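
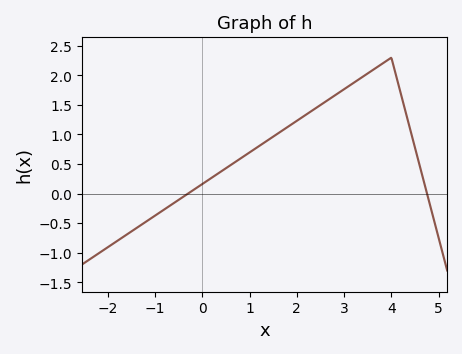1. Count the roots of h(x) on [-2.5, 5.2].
2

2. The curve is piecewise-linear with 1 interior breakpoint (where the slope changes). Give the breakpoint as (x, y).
(4, 2.3)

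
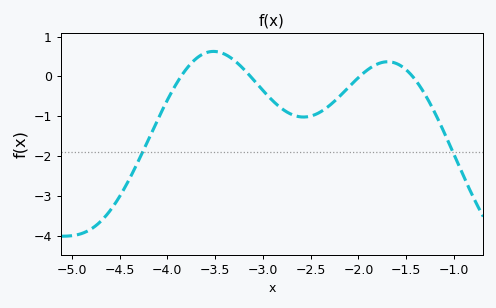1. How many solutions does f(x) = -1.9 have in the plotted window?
2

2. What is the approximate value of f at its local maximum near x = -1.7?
0.368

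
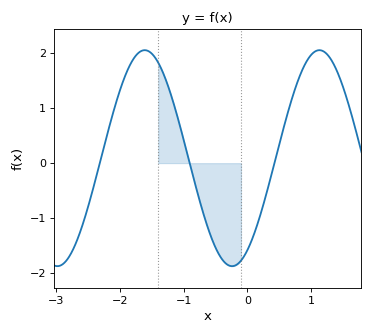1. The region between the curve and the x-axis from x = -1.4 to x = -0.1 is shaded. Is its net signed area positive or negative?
negative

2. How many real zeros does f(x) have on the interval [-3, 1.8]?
3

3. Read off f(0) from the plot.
-1.58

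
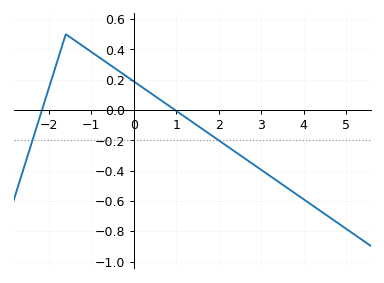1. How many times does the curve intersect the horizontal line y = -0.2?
2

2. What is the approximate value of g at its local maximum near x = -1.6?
0.5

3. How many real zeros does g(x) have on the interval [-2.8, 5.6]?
2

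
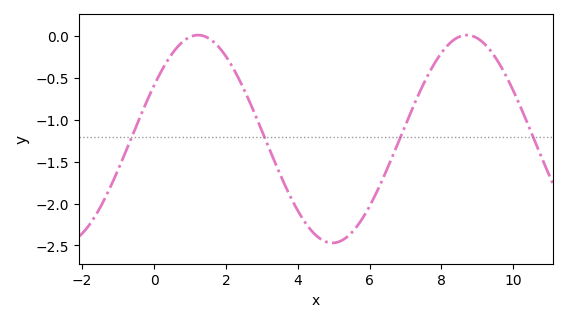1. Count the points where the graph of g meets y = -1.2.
4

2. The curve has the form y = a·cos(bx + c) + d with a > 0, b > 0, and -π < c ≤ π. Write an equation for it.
y = 1.24cos(0.84x - 1) - 1.23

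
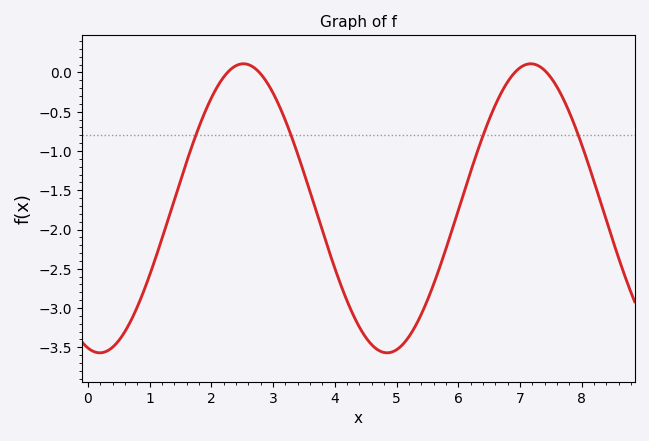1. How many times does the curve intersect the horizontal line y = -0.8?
4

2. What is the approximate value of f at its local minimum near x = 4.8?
-3.55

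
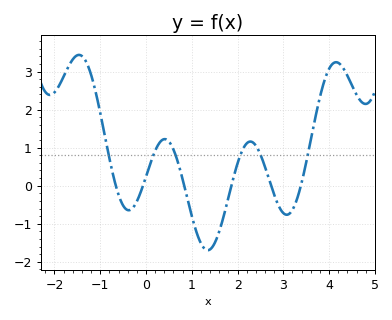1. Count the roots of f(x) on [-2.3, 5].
6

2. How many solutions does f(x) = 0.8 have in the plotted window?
6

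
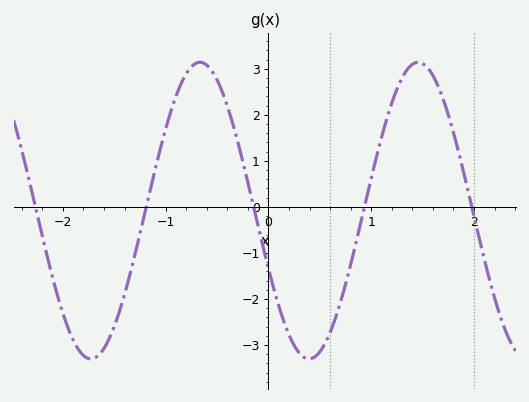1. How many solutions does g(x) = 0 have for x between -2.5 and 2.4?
5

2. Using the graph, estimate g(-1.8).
-3.23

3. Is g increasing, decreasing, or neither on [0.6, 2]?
neither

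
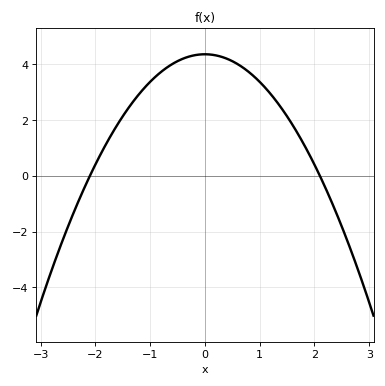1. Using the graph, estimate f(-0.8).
3.73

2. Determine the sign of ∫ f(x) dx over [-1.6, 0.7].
positive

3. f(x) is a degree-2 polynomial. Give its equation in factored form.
y = -0.99(x + 2.1)(x - 2.1)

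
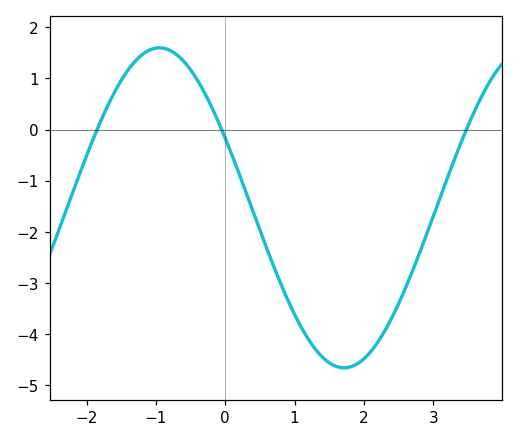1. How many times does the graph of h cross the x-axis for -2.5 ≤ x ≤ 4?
3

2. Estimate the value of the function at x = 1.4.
-4.4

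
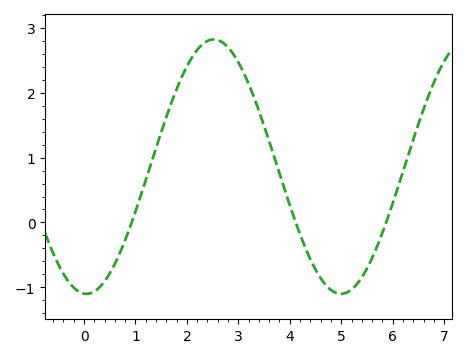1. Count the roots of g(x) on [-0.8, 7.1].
3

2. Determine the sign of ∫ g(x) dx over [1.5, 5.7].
positive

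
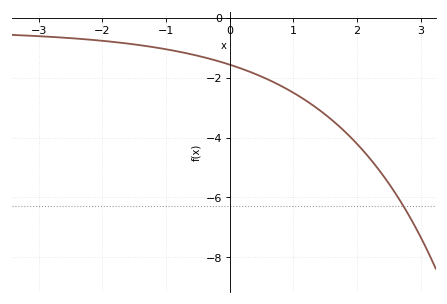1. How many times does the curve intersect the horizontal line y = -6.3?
1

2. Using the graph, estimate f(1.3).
-2.91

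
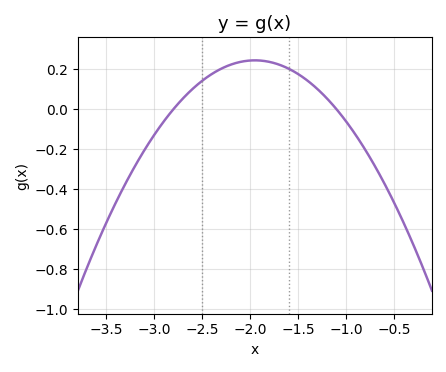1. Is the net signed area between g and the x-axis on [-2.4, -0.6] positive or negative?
positive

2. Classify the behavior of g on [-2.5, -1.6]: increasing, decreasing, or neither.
neither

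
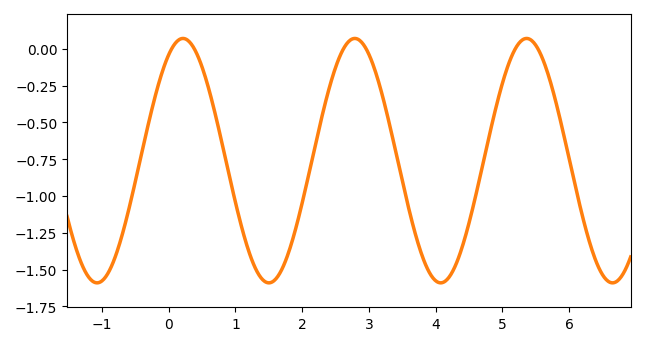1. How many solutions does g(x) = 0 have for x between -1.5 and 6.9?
6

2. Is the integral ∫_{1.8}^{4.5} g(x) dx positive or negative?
negative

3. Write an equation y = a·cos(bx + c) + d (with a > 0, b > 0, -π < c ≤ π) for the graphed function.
y = 0.83cos(2.4x - 0.52) - 0.76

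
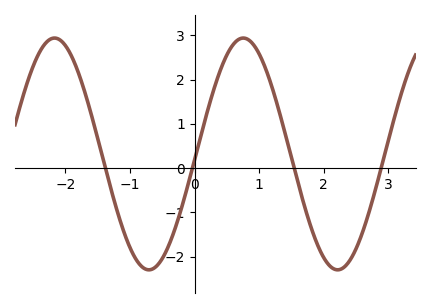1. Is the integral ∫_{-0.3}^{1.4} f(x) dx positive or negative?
positive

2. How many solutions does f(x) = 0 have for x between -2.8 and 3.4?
4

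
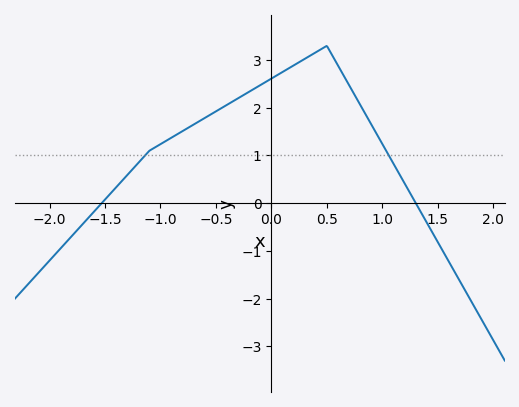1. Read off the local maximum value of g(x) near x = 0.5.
3.3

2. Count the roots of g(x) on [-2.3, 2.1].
2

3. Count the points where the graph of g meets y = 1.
2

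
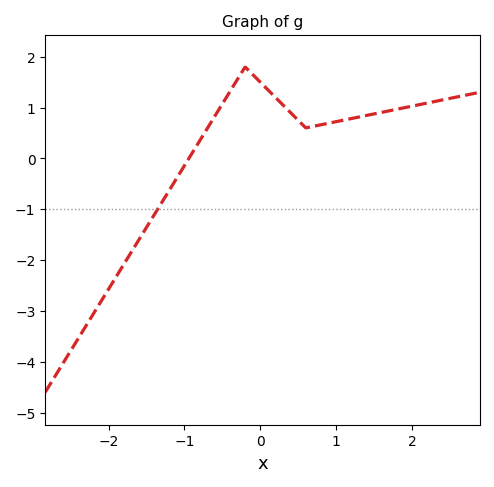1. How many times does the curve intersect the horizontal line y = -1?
1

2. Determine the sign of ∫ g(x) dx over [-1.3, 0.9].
positive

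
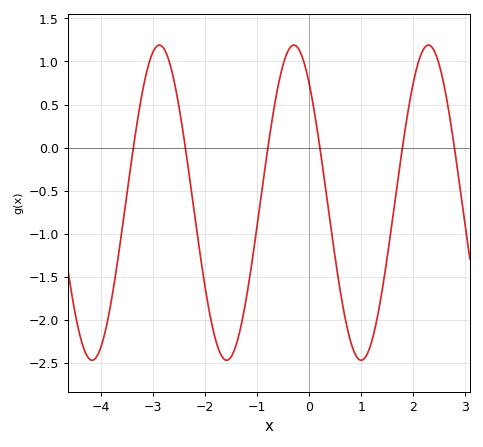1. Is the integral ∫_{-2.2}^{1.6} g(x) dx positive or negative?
negative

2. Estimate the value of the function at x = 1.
-2.47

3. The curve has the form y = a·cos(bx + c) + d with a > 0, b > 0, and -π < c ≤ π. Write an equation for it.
y = 1.83cos(2.43x + 0.722) - 0.64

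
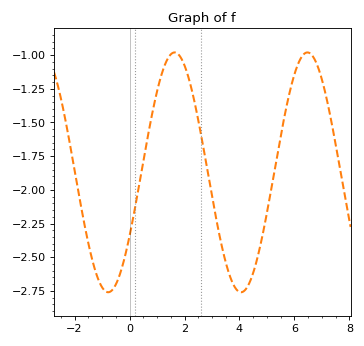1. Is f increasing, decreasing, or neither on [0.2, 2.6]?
neither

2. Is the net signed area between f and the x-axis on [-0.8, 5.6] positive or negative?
negative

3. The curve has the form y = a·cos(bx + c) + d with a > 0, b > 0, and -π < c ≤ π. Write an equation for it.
y = 0.89cos(1.3x - 2.13) - 1.87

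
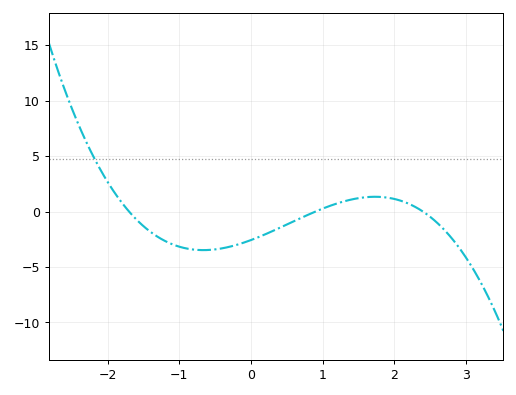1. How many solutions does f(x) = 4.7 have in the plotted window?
1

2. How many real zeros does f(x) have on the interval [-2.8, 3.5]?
3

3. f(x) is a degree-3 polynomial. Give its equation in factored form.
y = -0.7(x + 1.7)(x - 0.9)(x - 2.4)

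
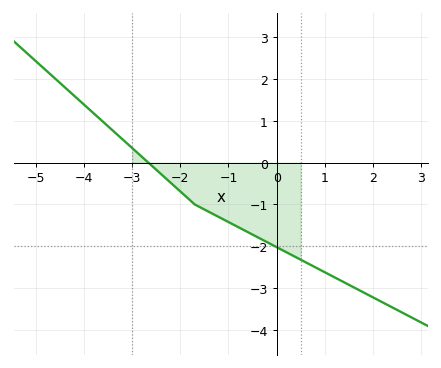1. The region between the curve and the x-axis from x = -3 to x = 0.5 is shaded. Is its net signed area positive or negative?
negative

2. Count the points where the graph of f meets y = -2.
1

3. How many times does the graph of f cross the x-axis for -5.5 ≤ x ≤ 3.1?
1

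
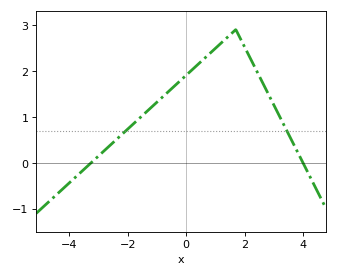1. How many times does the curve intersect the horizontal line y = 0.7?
2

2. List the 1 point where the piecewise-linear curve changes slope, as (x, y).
(1.7, 2.9)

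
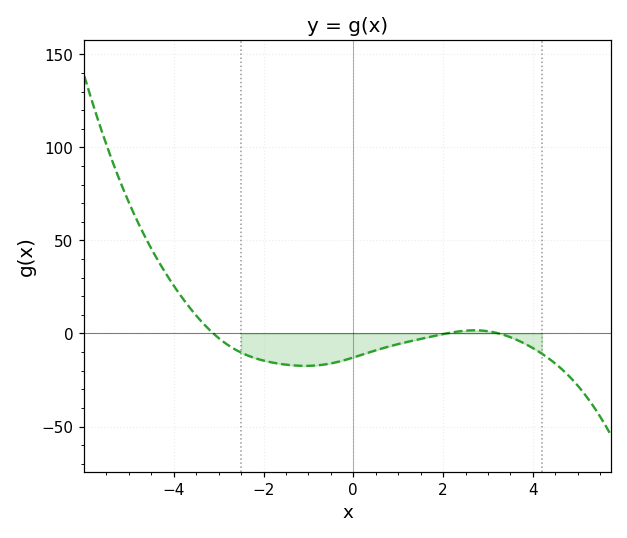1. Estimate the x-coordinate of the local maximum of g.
2.8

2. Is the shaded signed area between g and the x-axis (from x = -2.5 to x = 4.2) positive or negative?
negative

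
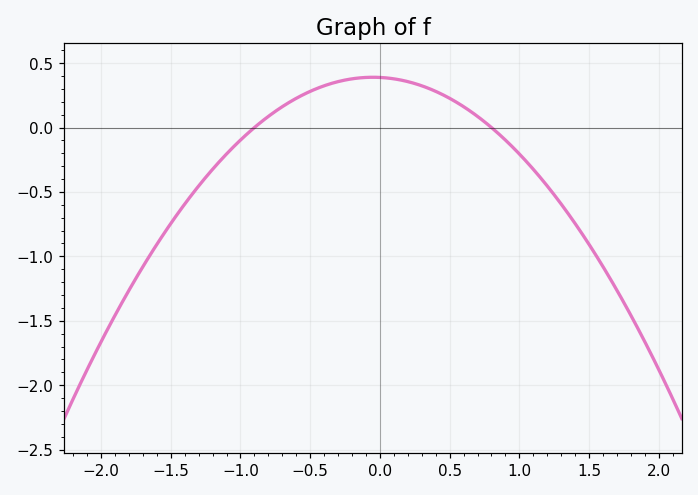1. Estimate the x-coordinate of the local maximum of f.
-0.1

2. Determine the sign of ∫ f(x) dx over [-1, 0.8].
positive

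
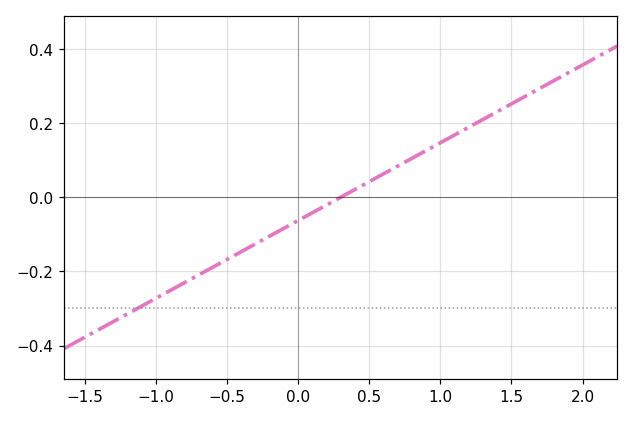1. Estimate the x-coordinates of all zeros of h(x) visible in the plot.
0.3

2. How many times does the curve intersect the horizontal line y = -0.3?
1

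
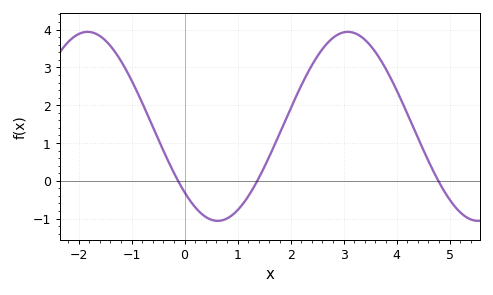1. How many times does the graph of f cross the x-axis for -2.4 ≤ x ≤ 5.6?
3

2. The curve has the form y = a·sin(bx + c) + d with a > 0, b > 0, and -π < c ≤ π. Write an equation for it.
y = 2.5sin(1.3x - 2.4) + 1.44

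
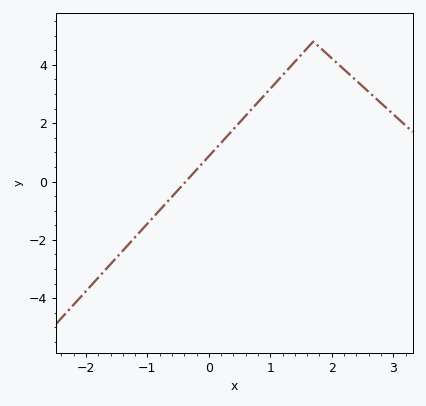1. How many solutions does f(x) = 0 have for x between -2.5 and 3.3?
1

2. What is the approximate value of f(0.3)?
1.6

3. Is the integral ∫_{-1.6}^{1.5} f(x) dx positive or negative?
positive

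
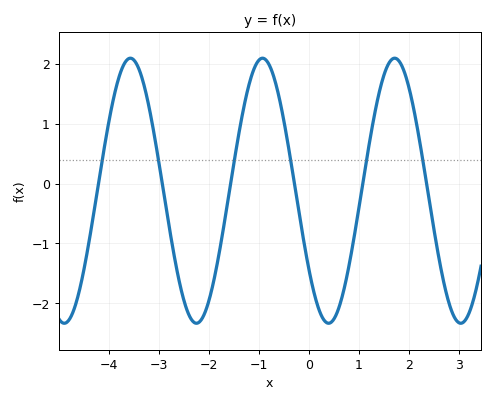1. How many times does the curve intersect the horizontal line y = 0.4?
6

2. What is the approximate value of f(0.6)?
-2.1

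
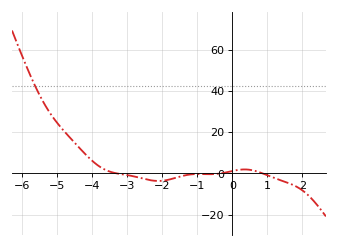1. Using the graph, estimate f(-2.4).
-3.11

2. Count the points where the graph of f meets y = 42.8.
1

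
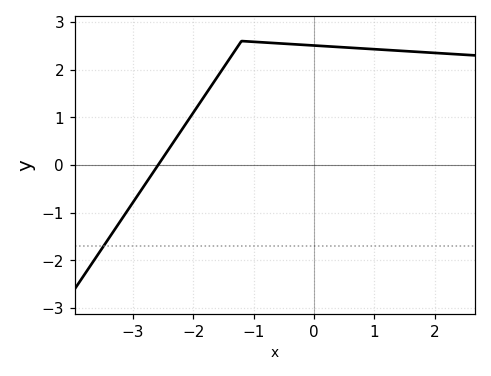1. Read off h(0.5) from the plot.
2.5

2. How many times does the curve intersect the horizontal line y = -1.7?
1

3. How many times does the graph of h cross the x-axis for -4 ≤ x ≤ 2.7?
1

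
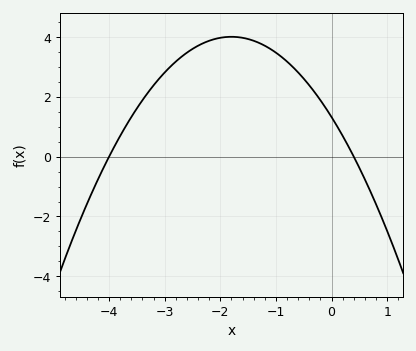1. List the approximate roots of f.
-4, 0.4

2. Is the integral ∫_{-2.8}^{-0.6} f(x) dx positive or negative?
positive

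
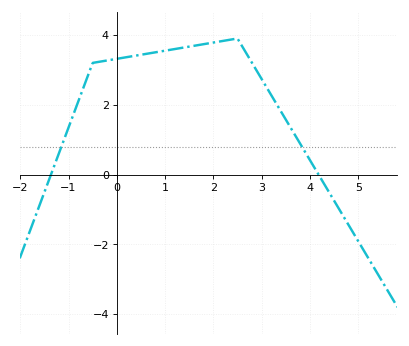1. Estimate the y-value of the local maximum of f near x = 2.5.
3.9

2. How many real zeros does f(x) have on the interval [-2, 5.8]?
2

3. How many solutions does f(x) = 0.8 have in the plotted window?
2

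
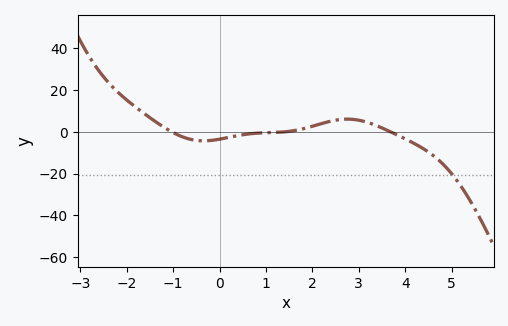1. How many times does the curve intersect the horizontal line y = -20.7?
1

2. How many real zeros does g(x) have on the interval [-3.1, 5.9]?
3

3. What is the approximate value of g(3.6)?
0.831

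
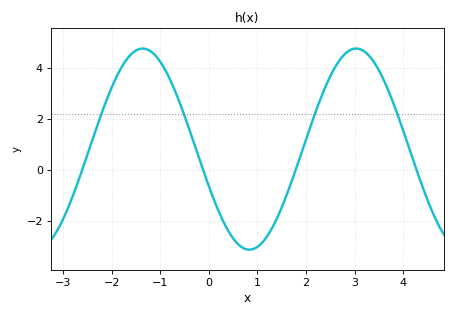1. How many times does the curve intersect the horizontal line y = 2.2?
4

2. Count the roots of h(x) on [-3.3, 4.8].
4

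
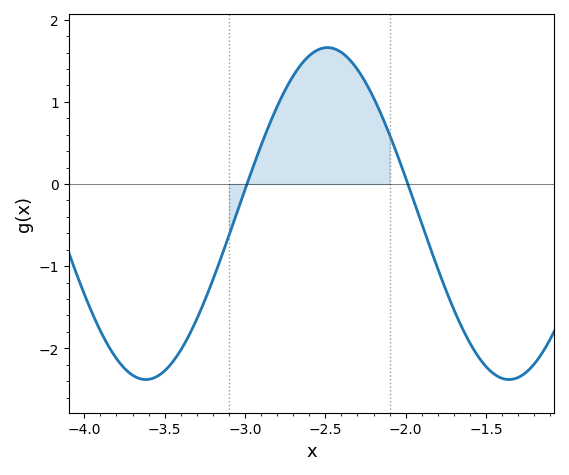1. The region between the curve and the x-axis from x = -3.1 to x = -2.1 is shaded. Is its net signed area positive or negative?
positive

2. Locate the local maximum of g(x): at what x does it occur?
-2.49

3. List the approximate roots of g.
-2.99, -1.99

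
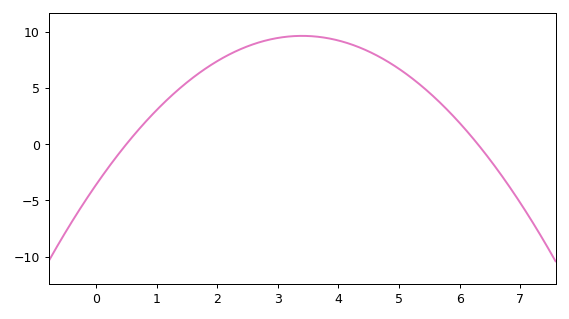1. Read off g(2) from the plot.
7.5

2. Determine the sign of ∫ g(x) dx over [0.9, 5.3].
positive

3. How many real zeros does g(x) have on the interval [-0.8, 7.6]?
2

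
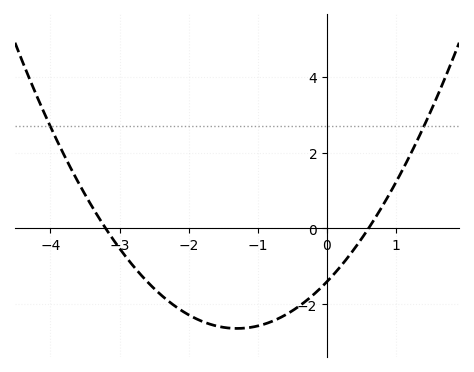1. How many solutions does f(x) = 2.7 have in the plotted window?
2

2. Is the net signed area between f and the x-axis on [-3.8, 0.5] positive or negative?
negative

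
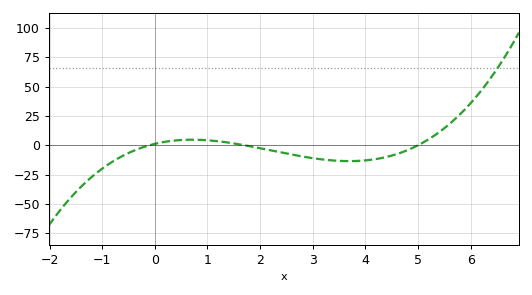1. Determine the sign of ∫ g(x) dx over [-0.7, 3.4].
negative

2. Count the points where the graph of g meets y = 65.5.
1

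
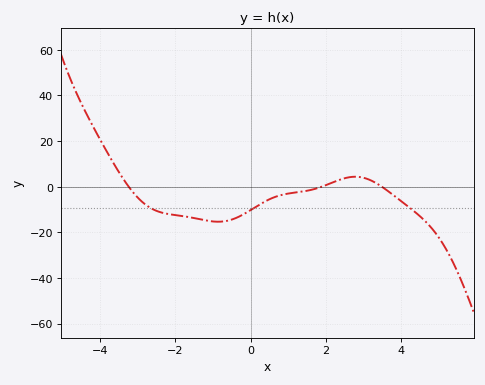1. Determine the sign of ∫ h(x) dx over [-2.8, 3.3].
negative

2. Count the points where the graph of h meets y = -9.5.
3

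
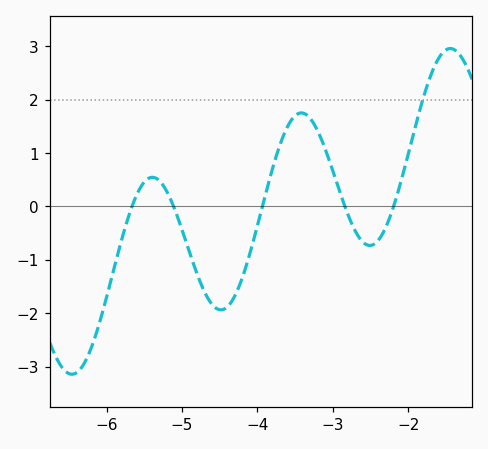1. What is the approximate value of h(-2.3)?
-0.4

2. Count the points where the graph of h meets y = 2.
1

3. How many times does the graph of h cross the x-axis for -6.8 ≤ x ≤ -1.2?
5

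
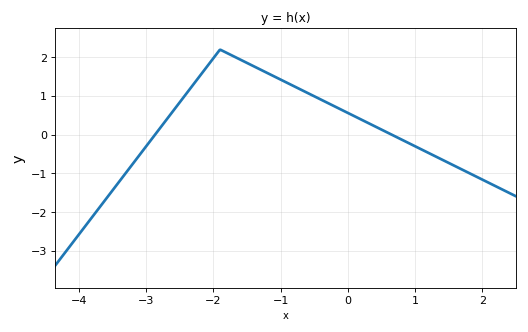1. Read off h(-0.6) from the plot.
1.08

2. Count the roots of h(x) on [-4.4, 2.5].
2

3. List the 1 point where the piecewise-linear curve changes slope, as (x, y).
(-1.9, 2.2)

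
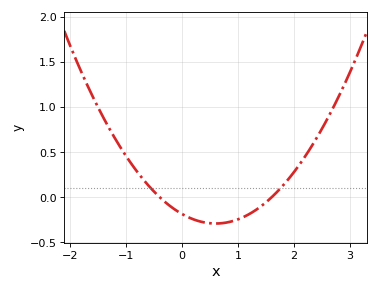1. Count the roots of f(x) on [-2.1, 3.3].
2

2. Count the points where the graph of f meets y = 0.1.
2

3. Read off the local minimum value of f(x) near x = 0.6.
-0.3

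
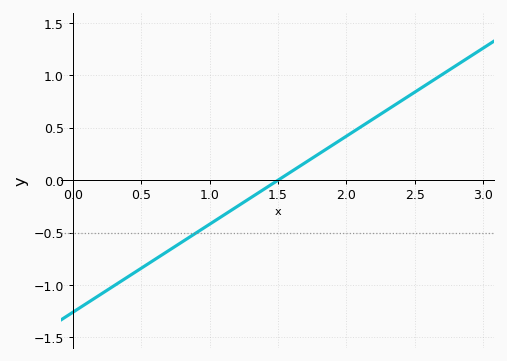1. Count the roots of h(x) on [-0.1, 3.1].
1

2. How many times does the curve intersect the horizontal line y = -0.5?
1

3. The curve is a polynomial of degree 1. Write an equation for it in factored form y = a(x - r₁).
y = 0.84(x - 1.5)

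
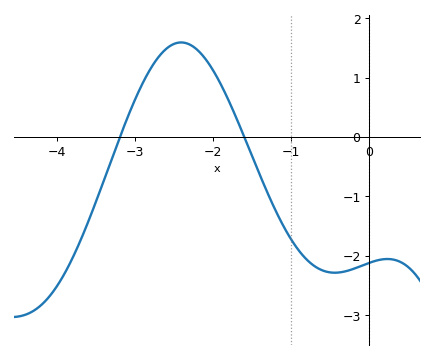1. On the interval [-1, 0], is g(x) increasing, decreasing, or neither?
neither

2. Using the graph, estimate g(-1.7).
0.308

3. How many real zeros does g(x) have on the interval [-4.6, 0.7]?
2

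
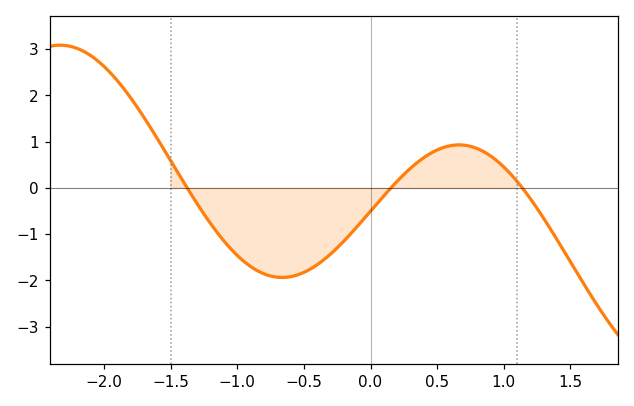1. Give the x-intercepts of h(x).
-1.4, 0.2, 1.1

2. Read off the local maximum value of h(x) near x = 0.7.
0.9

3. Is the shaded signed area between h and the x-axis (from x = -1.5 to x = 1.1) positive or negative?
negative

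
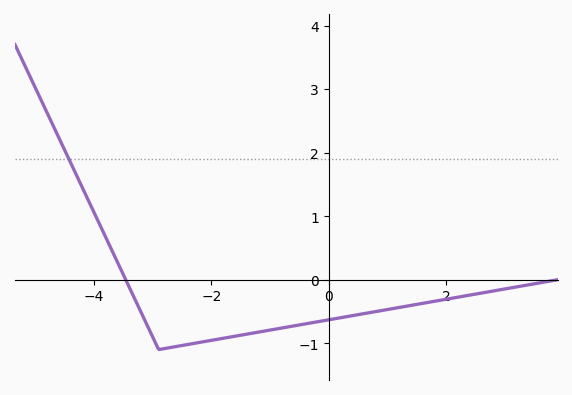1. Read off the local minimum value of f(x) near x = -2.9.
-1.1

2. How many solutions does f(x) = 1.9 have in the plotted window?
1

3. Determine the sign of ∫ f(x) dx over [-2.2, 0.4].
negative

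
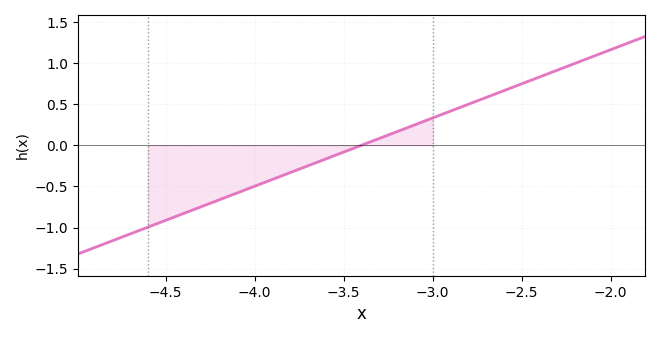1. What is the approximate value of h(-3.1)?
0.25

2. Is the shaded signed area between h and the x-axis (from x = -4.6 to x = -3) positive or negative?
negative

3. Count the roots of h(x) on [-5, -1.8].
1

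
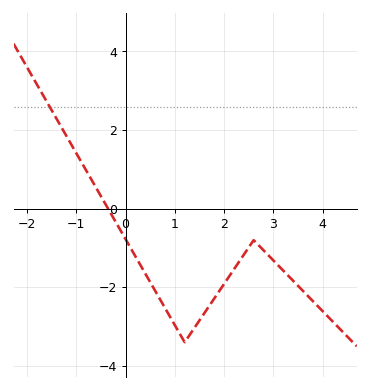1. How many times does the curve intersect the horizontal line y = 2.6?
1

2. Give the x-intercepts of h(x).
-0.355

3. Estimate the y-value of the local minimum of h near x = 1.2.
-3.4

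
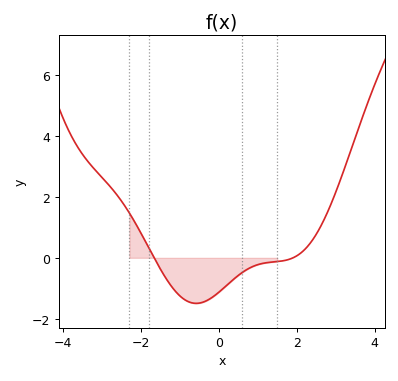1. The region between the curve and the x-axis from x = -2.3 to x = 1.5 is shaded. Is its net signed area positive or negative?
negative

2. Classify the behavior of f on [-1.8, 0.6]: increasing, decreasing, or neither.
neither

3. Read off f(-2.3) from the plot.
1.47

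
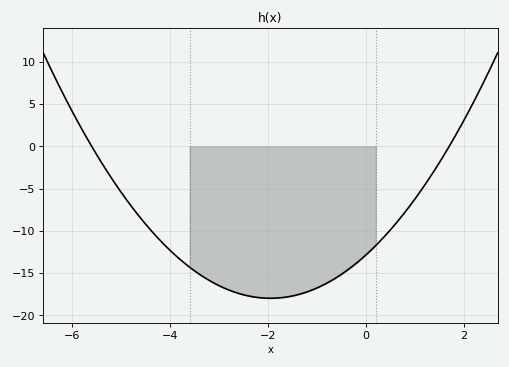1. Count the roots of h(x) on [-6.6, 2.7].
2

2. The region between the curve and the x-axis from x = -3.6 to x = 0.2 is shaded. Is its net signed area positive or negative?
negative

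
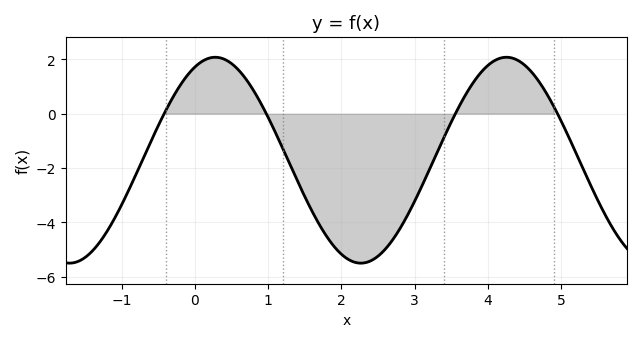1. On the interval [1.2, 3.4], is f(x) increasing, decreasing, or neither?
neither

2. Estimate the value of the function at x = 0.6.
1.6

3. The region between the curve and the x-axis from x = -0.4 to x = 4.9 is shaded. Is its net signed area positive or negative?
negative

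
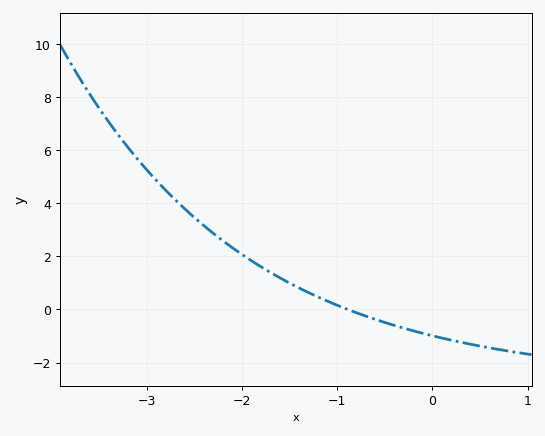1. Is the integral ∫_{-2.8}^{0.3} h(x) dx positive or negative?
positive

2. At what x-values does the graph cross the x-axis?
-0.9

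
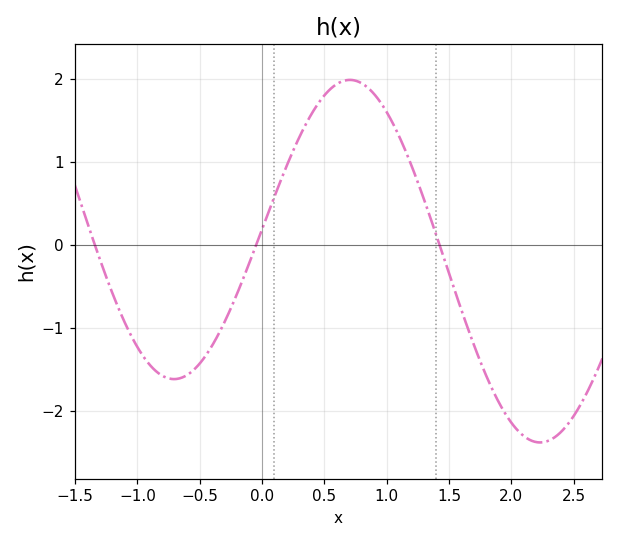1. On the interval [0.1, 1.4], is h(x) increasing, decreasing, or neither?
neither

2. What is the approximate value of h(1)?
1.6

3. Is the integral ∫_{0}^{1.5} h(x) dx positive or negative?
positive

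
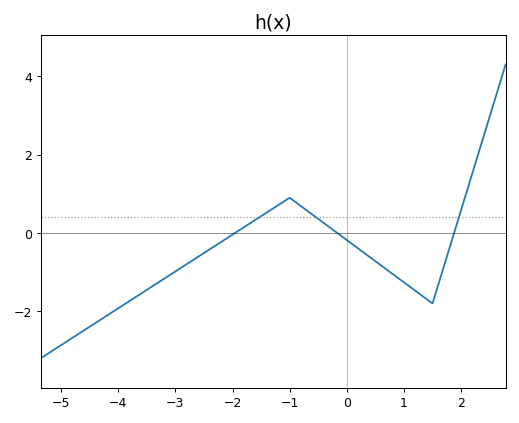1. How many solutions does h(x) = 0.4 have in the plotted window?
3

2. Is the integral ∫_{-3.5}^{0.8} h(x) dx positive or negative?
negative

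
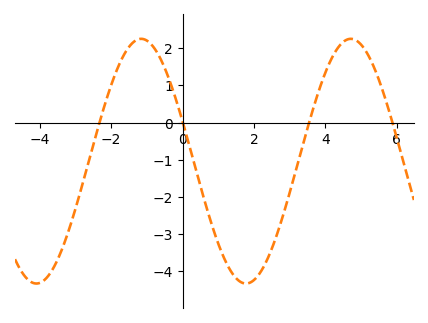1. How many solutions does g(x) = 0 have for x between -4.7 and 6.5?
4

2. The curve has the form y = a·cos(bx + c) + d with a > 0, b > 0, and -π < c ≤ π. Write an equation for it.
y = 3.29cos(1.1x + 1.2) - 1.04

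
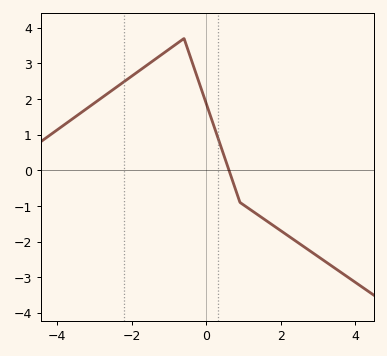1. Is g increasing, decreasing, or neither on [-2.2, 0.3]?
neither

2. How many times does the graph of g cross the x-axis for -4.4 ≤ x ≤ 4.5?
1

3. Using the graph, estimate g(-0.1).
2.17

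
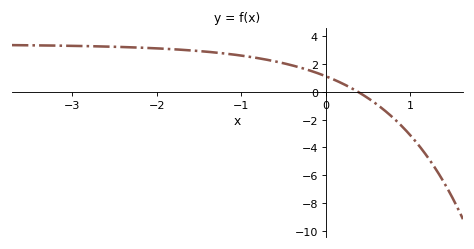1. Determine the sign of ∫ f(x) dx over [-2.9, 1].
positive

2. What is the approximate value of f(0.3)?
0.276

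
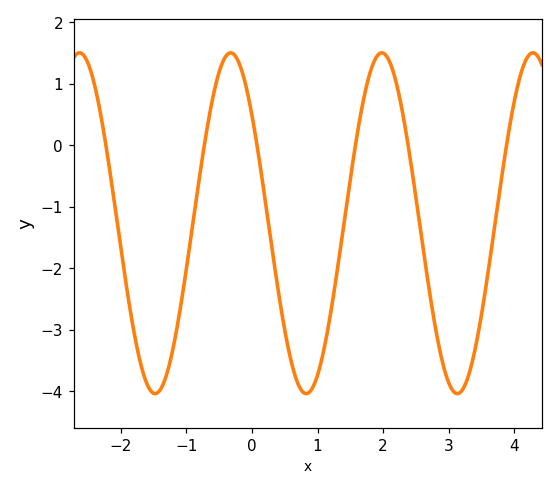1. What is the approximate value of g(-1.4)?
-4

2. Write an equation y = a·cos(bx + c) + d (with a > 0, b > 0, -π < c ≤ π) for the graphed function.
y = 2.77cos(2.7x + 0.88) - 1.27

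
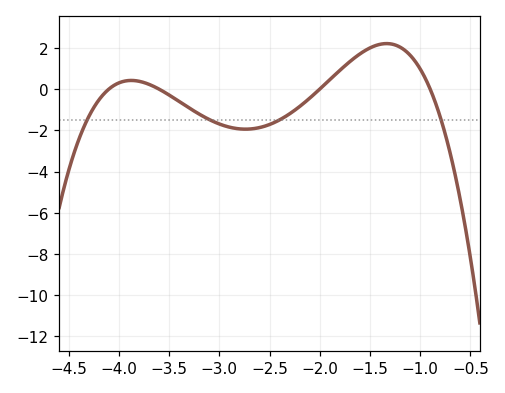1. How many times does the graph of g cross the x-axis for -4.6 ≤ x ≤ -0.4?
4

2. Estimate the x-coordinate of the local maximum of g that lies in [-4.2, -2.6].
-3.88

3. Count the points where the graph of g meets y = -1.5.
4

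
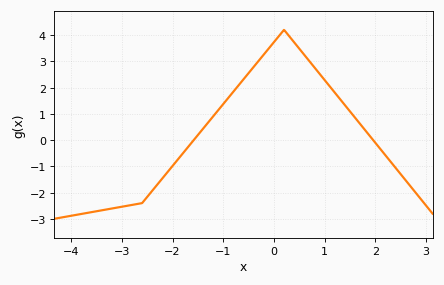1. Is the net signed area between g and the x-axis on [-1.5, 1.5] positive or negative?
positive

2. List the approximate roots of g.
-1.58, 1.96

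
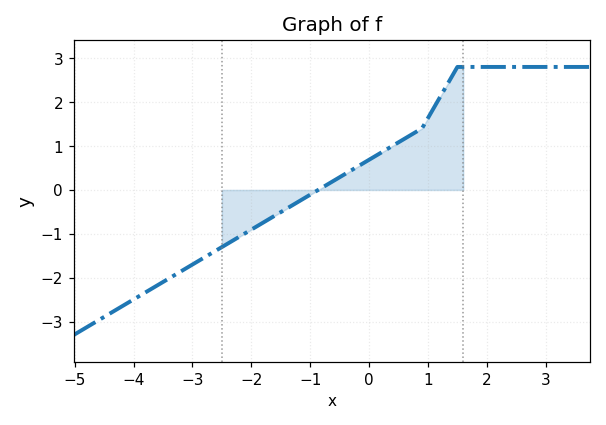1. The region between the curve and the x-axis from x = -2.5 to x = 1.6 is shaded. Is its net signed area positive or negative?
positive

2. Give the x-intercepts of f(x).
-0.862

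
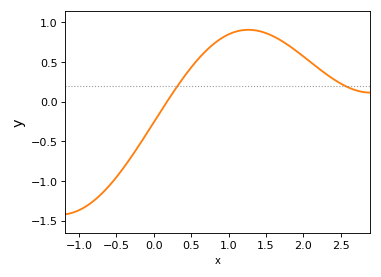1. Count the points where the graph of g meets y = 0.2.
2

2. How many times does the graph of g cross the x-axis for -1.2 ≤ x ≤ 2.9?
1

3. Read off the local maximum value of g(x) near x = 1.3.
0.907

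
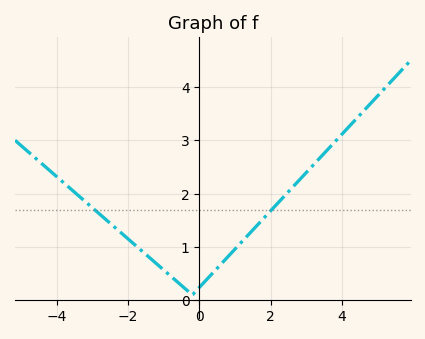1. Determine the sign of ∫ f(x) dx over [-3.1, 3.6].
positive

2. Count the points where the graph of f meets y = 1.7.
2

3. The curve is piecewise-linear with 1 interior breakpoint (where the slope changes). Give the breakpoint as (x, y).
(-0.2, 0.1)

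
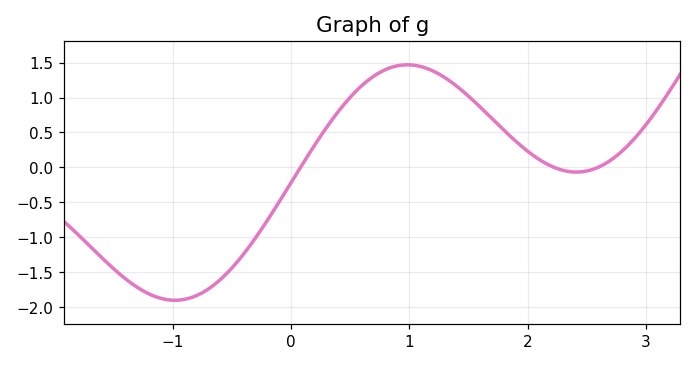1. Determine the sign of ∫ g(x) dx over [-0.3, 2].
positive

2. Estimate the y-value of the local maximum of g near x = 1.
1.45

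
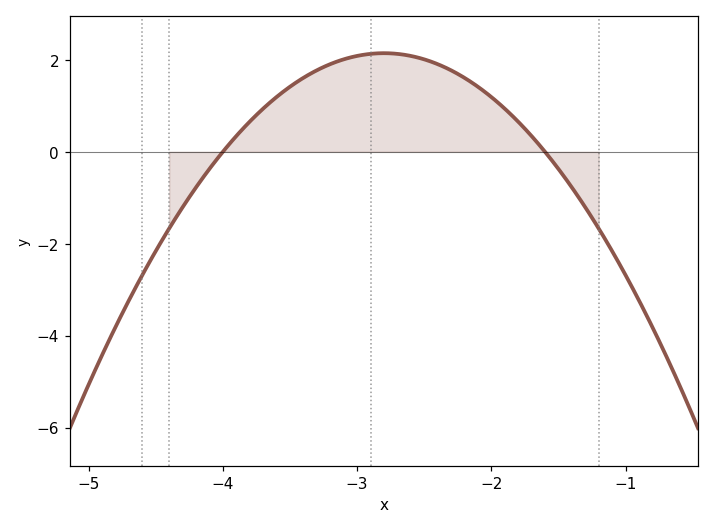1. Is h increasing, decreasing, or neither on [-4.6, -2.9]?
increasing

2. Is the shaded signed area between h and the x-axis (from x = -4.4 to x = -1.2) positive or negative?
positive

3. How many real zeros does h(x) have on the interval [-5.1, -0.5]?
2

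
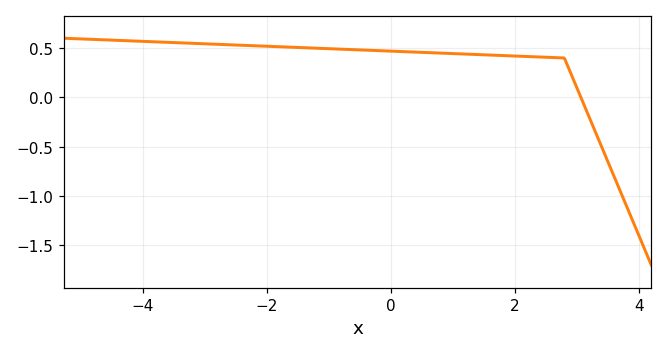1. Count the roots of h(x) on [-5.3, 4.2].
1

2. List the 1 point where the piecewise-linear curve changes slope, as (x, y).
(2.8, 0.4)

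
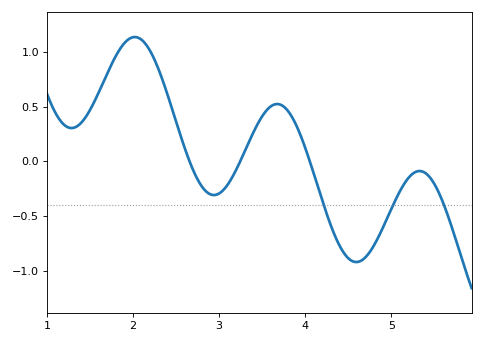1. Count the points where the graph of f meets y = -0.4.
3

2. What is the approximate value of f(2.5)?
0.365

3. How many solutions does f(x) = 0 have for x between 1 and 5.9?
3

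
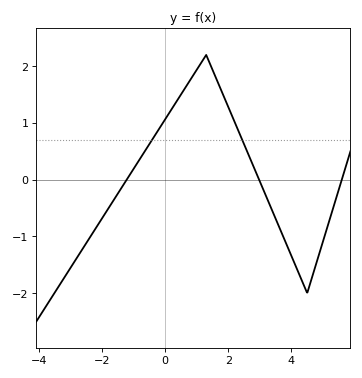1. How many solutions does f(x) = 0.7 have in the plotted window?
2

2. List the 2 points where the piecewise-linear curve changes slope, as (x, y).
(1.3, 2.2); (4.5, -2)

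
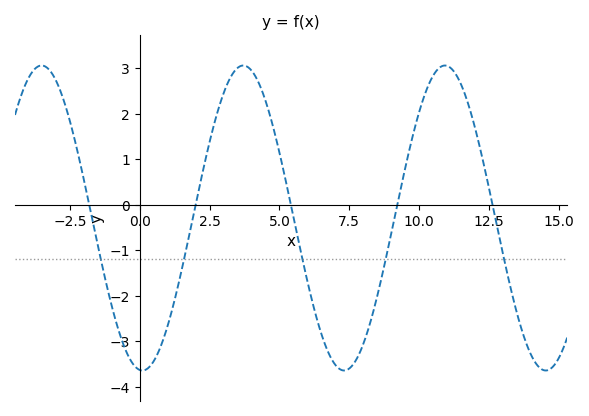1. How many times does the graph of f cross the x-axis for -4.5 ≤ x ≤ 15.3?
5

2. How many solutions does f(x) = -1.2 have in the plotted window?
5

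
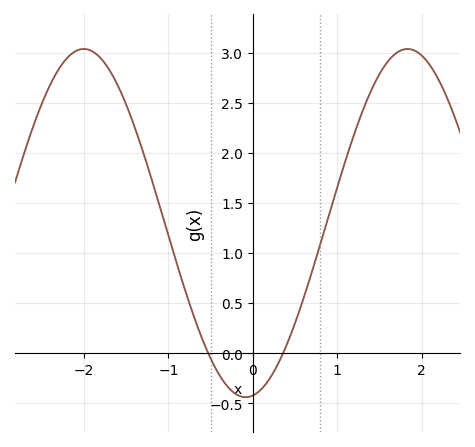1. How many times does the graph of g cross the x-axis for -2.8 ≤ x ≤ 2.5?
2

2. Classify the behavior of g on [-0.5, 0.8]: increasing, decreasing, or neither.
neither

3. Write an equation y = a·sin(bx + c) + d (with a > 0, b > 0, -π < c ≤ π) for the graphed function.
y = 1.74sin(1.6x - 1.4) + 1.3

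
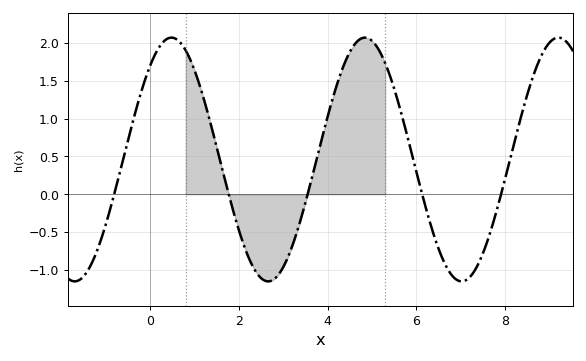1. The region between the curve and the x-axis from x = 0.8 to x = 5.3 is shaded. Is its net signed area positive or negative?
positive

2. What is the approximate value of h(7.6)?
-0.627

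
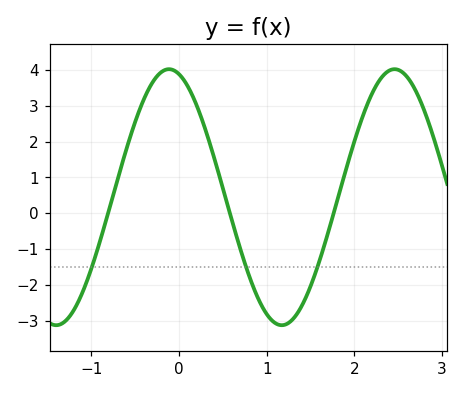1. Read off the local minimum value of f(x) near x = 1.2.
-3.12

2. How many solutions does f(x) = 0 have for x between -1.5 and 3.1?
3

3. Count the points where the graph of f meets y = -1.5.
3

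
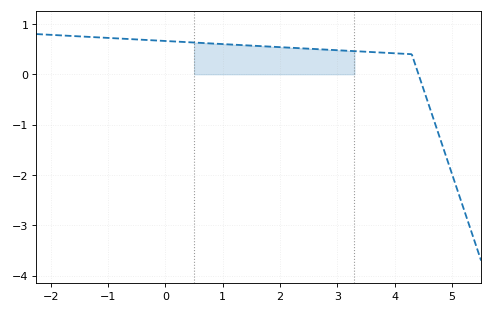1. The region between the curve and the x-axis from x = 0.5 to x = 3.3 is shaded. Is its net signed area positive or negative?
positive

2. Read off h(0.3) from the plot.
0.6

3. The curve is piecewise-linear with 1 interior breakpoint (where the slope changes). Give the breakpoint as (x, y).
(4.3, 0.4)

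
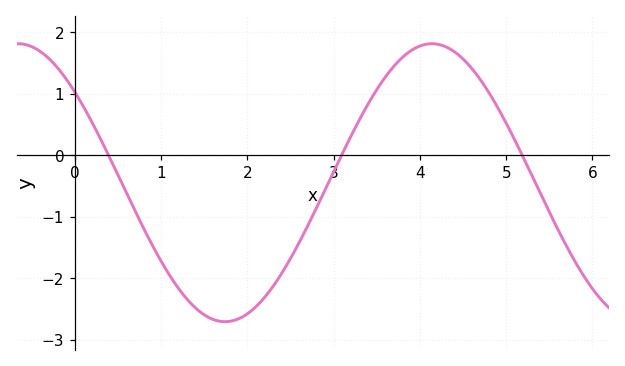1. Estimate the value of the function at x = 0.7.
-0.916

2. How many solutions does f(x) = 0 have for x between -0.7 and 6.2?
3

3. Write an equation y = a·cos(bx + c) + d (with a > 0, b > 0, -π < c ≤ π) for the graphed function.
y = 2.26cos(1.31x + 0.862) - 0.45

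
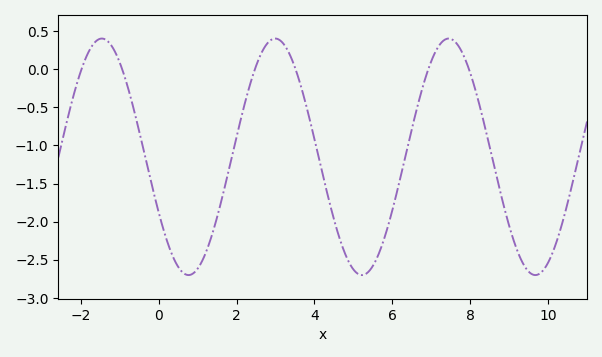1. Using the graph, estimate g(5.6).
-2.5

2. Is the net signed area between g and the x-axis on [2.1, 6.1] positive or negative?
negative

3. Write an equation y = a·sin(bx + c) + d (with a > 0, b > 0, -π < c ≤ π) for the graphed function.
y = 1.55sin(1.4x - 2.6) - 1.15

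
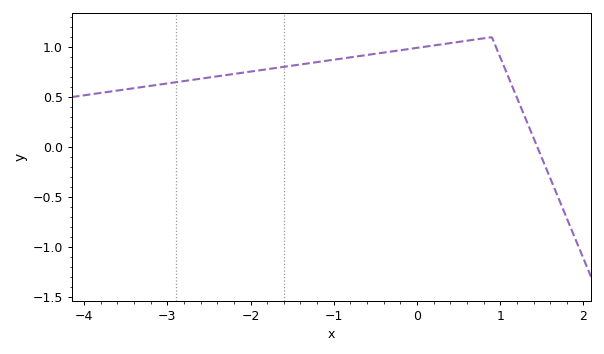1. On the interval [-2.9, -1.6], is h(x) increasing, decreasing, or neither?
increasing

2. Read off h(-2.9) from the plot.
0.65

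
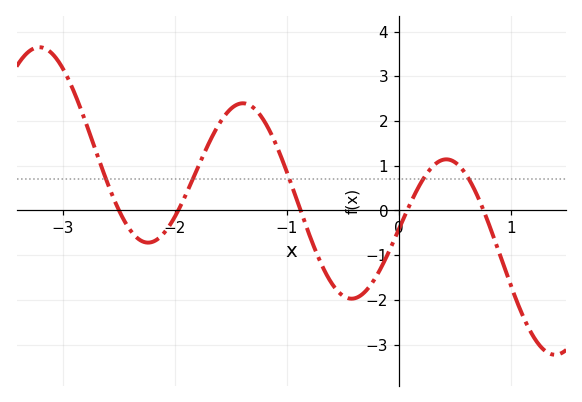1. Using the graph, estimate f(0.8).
-0.3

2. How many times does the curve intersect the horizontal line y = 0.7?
5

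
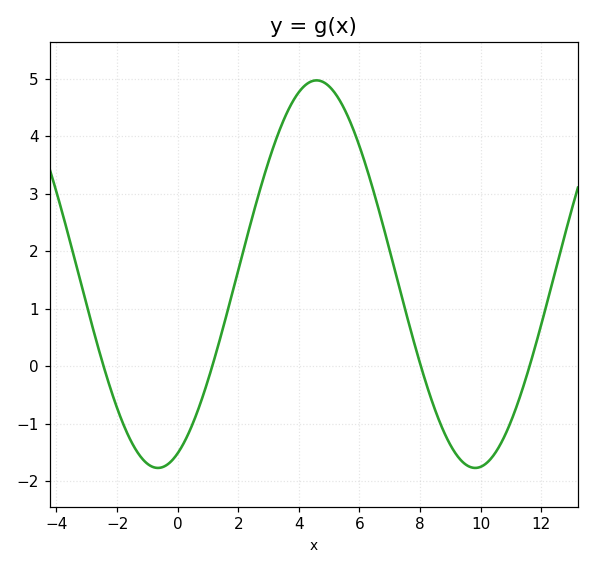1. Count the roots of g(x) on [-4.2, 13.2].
4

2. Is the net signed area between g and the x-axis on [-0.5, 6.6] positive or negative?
positive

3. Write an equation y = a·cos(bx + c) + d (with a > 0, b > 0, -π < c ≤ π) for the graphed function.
y = 3.37cos(0.6x - 2.8) + 1.6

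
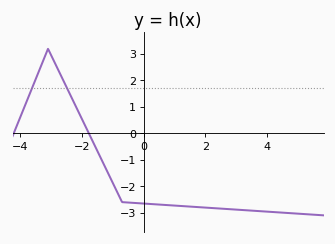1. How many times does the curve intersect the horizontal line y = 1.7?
2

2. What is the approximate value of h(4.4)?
-3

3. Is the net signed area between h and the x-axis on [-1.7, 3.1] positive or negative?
negative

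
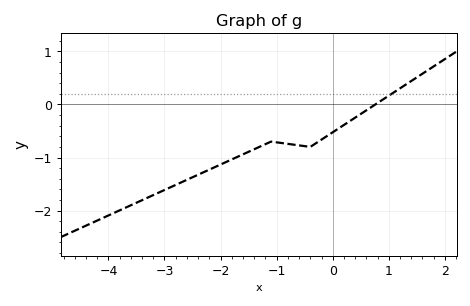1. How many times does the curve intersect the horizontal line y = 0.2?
1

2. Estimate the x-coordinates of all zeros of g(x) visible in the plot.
0.8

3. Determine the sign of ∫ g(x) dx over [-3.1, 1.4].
negative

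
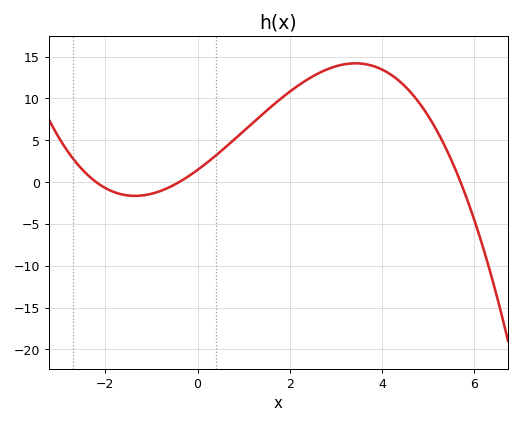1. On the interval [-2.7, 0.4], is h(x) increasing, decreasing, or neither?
neither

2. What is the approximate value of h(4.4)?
11.9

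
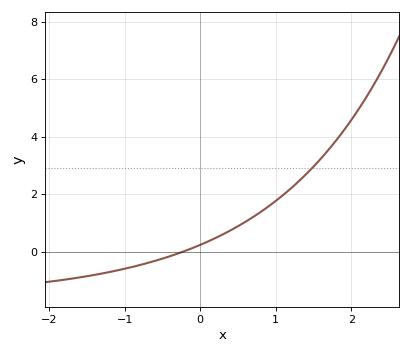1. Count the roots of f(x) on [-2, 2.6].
1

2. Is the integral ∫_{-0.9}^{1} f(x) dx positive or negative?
positive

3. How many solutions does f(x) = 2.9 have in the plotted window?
1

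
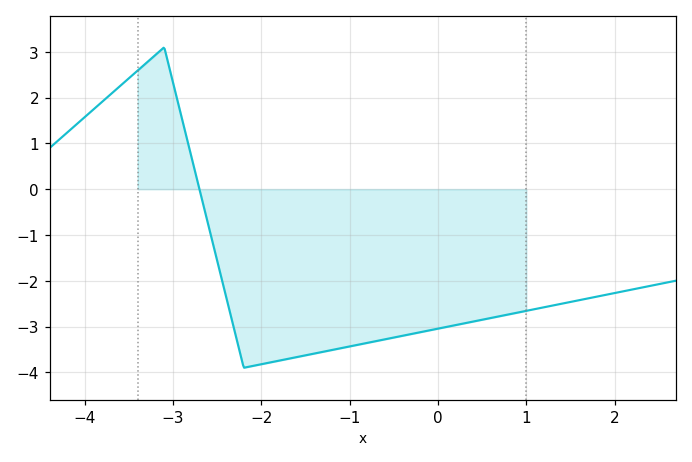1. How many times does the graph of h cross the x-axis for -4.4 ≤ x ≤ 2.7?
1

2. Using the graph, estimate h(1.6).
-2.4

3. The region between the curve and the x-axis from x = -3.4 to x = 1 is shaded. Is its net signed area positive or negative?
negative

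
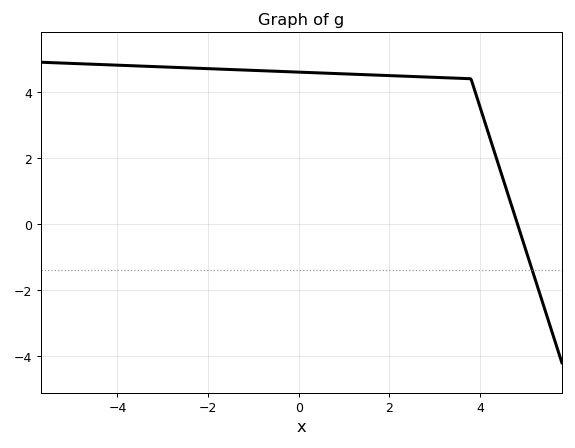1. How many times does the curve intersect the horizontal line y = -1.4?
1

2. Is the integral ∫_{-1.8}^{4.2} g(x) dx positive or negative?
positive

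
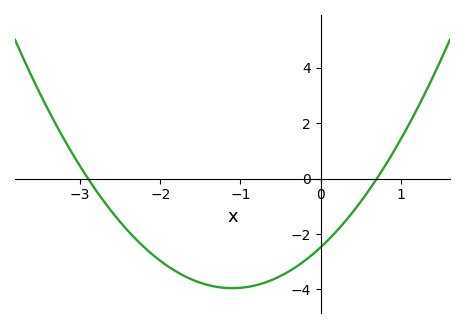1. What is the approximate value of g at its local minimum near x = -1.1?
-4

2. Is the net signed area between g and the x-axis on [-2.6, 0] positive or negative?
negative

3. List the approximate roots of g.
-2.9, 0.7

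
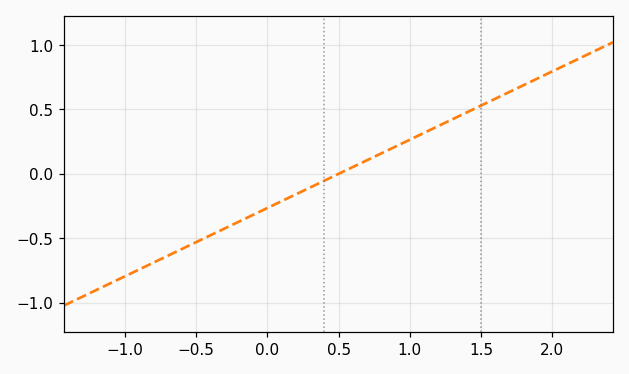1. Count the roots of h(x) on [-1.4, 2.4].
1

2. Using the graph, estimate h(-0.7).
-0.636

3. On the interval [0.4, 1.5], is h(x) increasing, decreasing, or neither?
increasing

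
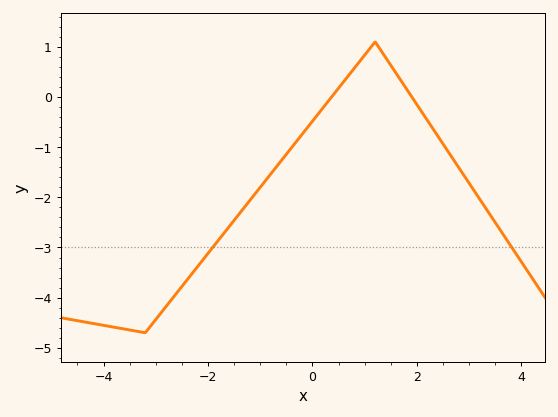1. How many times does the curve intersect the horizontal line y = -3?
2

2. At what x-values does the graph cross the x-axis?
0.4, 2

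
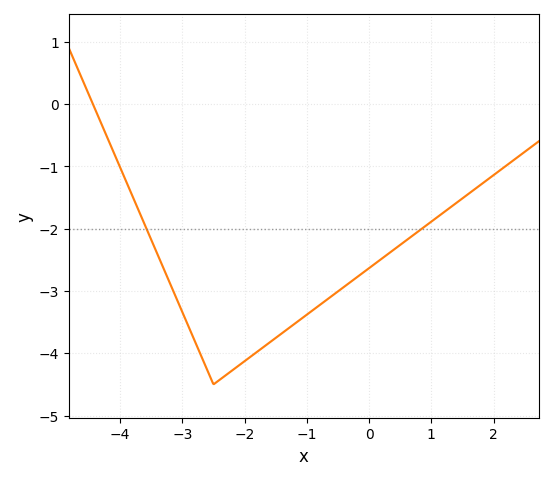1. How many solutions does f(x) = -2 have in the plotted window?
2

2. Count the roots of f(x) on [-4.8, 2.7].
1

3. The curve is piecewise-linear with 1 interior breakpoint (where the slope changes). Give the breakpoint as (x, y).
(-2.5, -4.5)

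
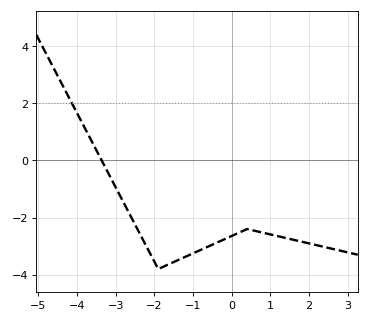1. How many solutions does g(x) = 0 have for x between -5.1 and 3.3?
1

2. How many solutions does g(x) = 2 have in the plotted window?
1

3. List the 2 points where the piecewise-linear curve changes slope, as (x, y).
(-1.9, -3.8); (0.4, -2.4)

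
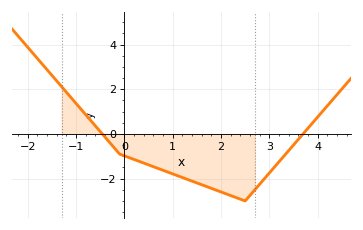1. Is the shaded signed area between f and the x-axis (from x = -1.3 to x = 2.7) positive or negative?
negative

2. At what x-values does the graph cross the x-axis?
-0.5, 3.7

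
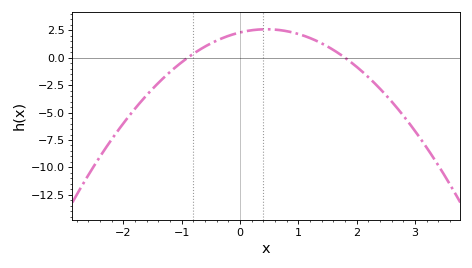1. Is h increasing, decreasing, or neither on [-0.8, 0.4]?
increasing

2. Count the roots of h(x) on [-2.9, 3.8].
2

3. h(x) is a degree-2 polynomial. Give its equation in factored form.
y = -1.43(x + 0.9)(x - 1.8)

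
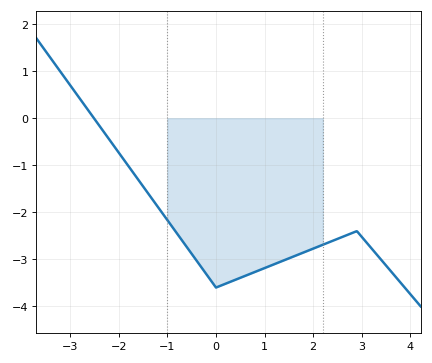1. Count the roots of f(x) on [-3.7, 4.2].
1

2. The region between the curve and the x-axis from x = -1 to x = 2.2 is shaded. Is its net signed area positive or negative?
negative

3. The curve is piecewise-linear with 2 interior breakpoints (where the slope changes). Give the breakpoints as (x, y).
(0, -3.6); (2.9, -2.4)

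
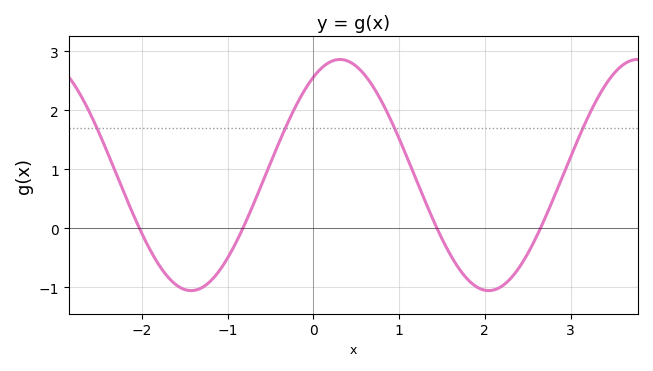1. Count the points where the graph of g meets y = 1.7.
4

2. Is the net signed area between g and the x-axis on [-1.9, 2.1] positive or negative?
positive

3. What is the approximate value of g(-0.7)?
0.403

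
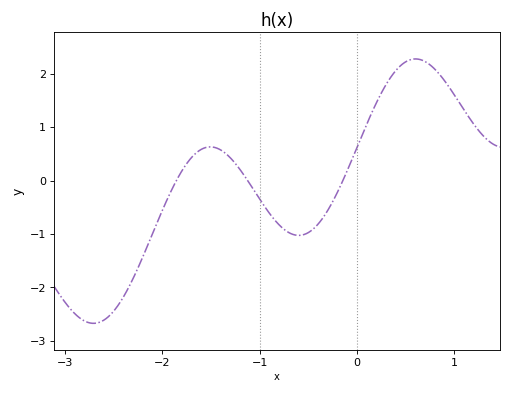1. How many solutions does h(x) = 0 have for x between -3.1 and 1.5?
3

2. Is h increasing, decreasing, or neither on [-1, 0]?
neither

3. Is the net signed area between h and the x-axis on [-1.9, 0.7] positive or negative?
positive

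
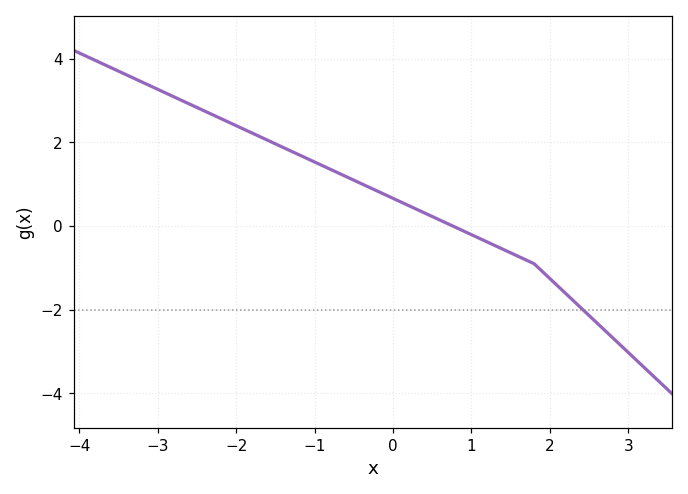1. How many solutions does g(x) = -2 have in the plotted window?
1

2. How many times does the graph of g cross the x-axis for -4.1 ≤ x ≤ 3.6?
1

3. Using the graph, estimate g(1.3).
-0.466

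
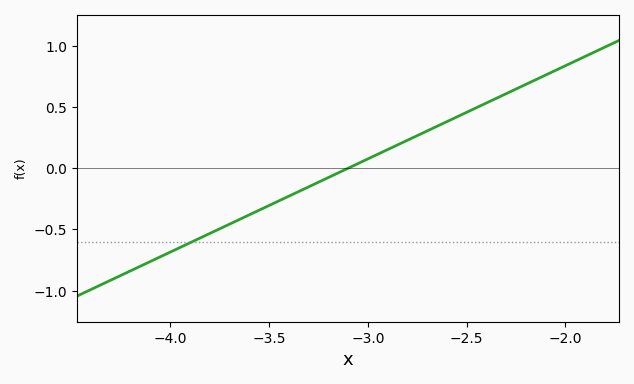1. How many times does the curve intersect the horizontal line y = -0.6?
1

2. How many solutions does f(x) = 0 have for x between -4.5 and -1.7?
1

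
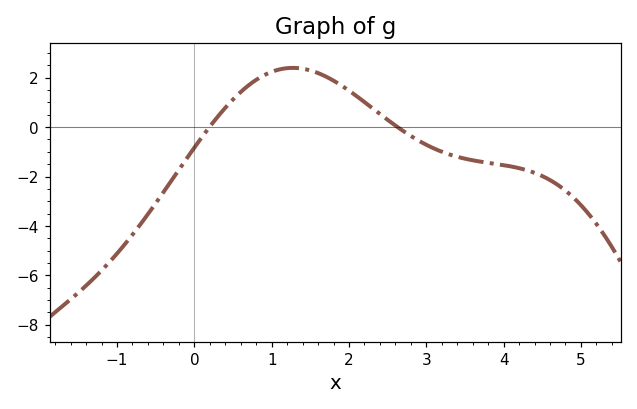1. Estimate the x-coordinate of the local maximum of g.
1.27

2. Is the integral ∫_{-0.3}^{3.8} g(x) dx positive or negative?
positive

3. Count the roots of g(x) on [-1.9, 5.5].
2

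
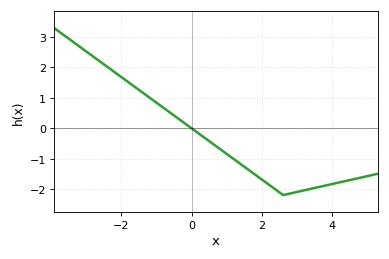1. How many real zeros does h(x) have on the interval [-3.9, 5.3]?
1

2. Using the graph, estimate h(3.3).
-2.02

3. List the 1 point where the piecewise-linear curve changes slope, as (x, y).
(2.6, -2.2)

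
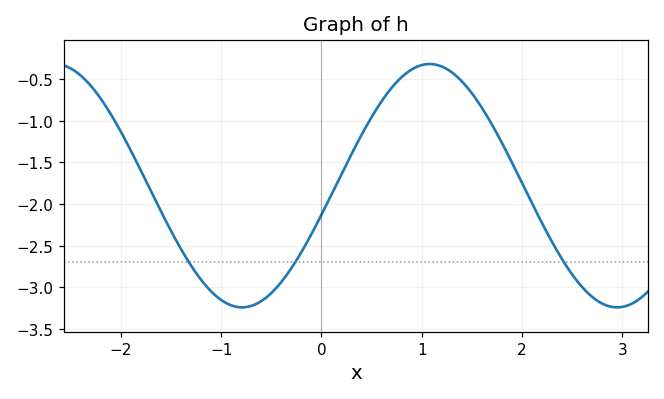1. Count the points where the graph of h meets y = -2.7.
3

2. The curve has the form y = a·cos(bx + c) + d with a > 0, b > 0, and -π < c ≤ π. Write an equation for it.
y = 1.46cos(1.7x - 1.8) - 1.78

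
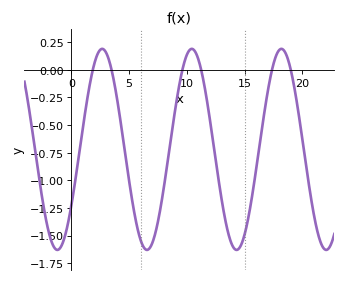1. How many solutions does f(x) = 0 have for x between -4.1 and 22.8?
6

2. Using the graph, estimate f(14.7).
-1.6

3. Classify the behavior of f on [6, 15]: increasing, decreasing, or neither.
neither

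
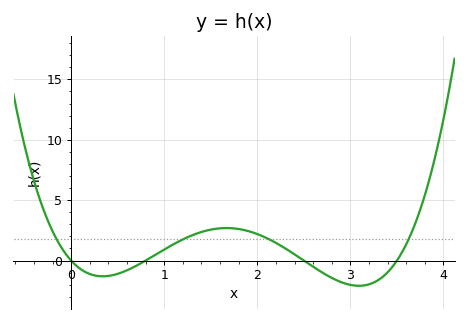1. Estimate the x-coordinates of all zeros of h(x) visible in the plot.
0, 0.8, 2.5, 3.5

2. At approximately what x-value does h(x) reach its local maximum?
1.7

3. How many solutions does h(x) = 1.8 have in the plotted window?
4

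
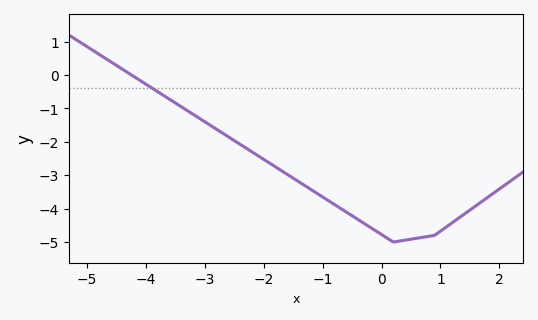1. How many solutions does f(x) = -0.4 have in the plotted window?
1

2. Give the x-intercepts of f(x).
-4.2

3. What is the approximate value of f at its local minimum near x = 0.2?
-5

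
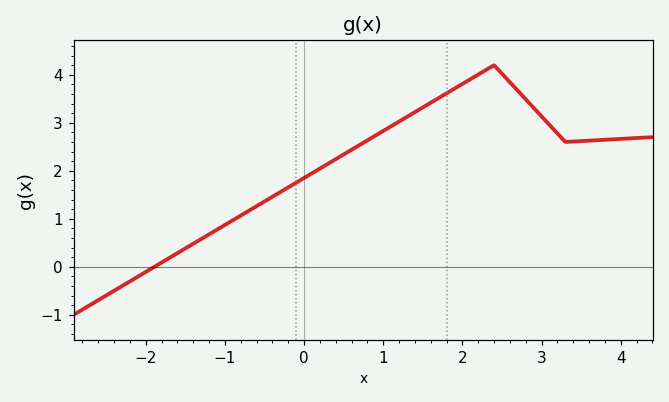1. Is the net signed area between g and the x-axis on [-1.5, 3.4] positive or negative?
positive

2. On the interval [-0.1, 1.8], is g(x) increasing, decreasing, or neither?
increasing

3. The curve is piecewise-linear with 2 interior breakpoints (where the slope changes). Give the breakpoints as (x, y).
(2.4, 4.2); (3.3, 2.6)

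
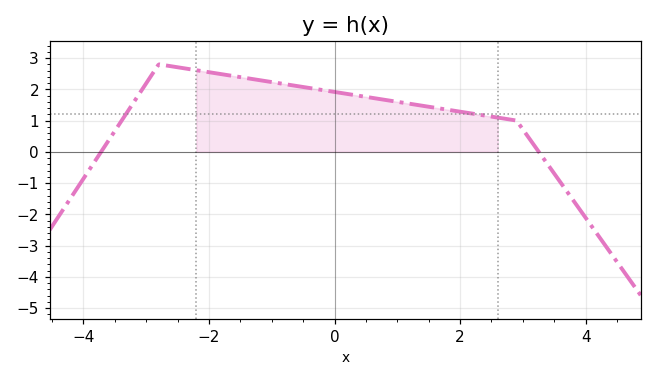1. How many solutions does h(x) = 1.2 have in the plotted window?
2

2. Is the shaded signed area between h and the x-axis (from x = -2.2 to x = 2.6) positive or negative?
positive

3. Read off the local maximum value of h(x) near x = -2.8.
2.8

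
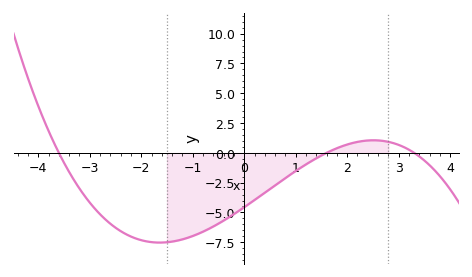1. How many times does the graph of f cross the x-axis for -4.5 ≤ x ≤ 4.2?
3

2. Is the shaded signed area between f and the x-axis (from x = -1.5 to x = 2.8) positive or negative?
negative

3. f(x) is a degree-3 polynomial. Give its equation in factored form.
y = -0.24(x + 3.6)(x - 1.6)(x - 3.3)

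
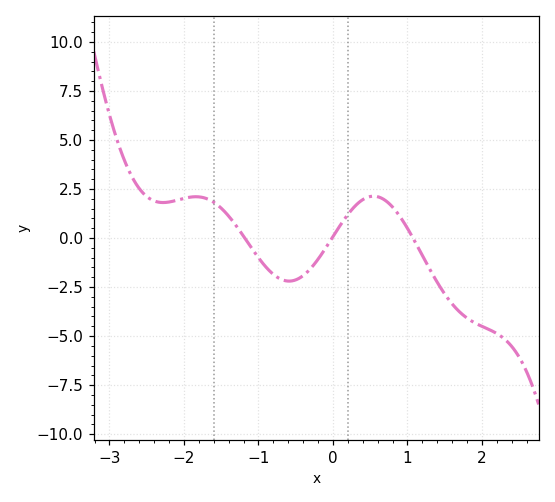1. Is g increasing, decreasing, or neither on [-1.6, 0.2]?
neither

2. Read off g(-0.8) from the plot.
-2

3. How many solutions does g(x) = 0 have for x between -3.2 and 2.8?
3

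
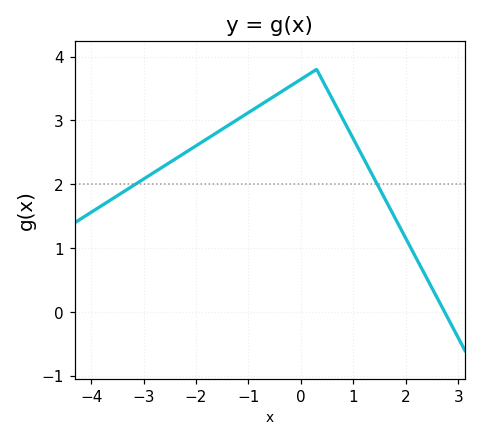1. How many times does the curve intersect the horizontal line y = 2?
2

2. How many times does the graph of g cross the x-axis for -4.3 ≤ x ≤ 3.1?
1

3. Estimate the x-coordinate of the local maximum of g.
0.3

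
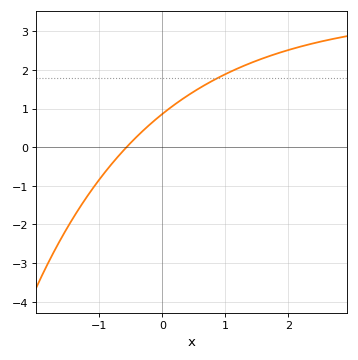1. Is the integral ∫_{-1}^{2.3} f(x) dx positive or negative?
positive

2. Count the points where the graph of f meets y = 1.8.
1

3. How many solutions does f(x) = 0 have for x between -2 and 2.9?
1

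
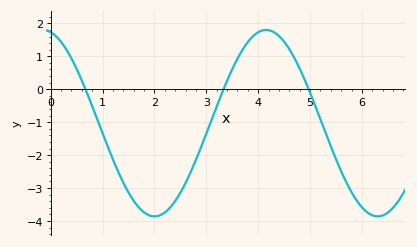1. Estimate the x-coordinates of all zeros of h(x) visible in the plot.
0.7, 3.3, 5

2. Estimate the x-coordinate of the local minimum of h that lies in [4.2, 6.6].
6.3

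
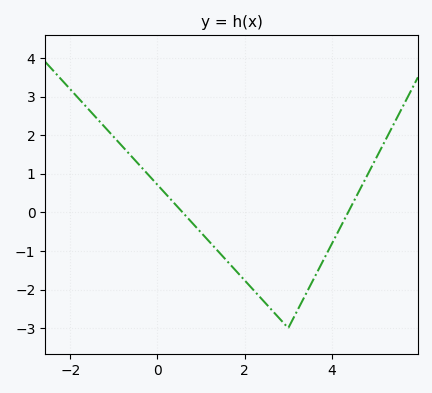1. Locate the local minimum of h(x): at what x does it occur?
3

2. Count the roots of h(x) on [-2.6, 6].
2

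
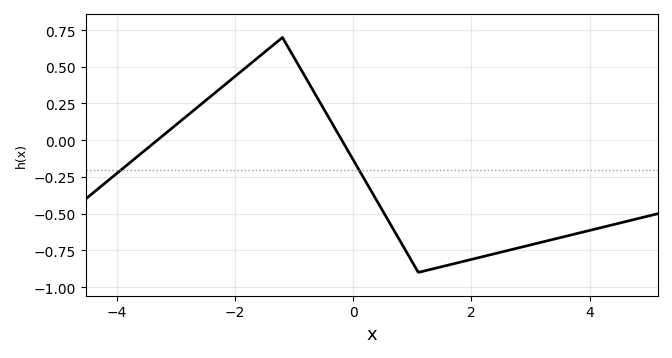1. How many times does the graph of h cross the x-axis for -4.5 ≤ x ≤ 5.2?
2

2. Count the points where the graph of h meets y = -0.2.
2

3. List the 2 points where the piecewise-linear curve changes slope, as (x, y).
(-1.2, 0.7); (1.1, -0.9)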